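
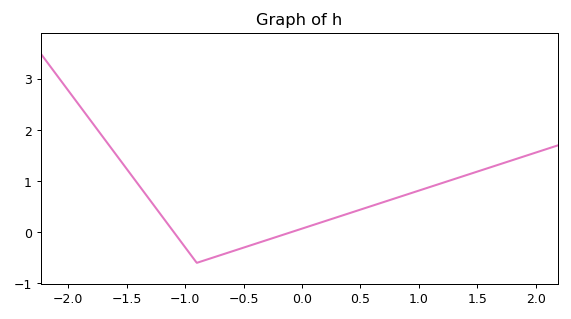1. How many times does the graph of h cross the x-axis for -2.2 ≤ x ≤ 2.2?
2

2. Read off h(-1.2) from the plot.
0.3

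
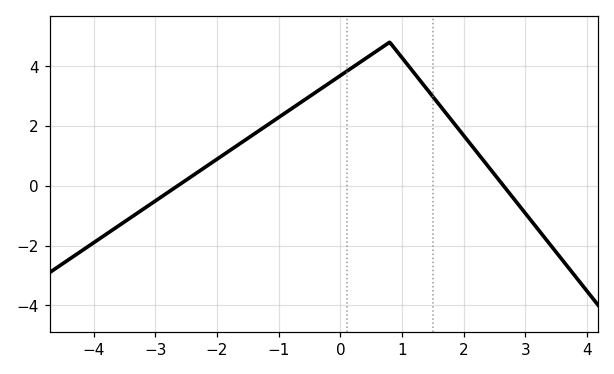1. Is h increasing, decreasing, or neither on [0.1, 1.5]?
neither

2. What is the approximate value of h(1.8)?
2.2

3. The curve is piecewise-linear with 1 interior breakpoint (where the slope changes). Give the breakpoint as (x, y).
(0.8, 4.8)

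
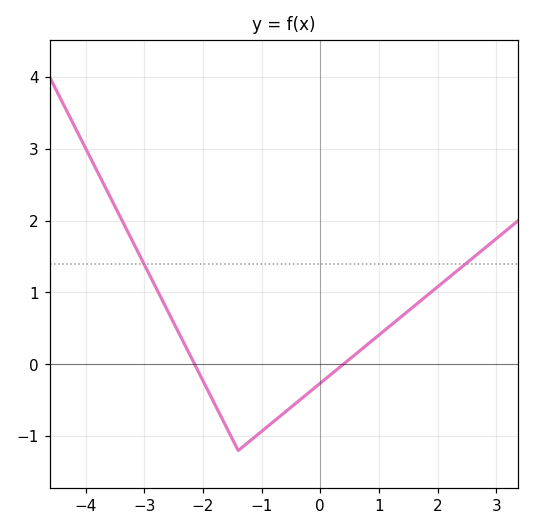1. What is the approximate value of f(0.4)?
0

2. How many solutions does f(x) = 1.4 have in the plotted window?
2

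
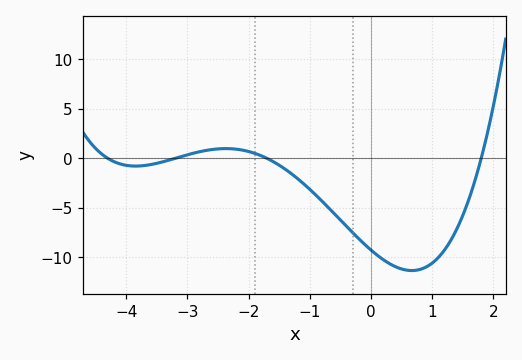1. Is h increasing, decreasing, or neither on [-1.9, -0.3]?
decreasing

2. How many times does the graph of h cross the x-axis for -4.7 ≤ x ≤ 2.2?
4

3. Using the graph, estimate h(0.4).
-10.9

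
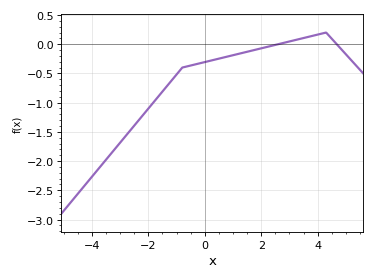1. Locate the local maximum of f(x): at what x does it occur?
4.2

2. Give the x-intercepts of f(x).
2.6, 4.6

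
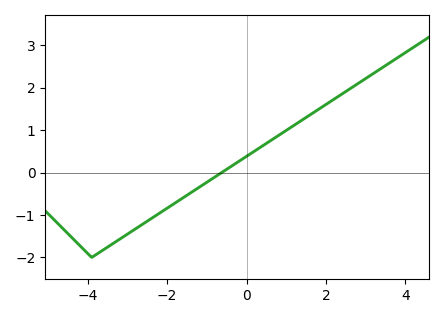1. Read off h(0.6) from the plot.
0.8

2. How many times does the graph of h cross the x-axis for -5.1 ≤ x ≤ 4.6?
1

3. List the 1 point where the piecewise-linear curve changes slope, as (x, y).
(-3.9, -2)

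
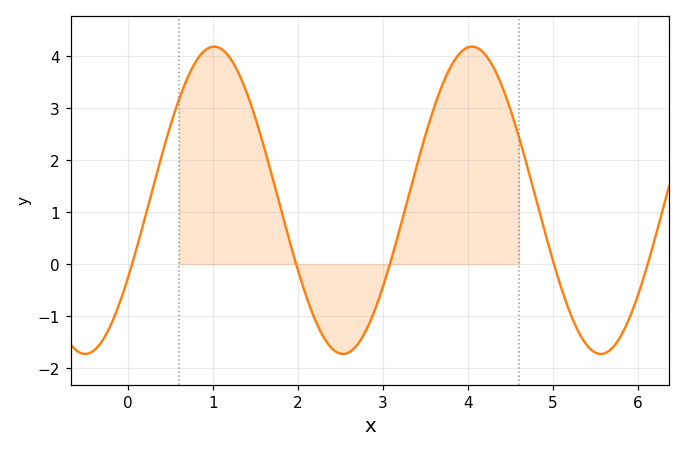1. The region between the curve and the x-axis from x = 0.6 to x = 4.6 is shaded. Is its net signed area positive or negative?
positive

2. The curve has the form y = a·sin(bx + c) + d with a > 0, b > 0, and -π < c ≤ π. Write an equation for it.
y = 2.96sin(2.1x - 0.52) + 1.23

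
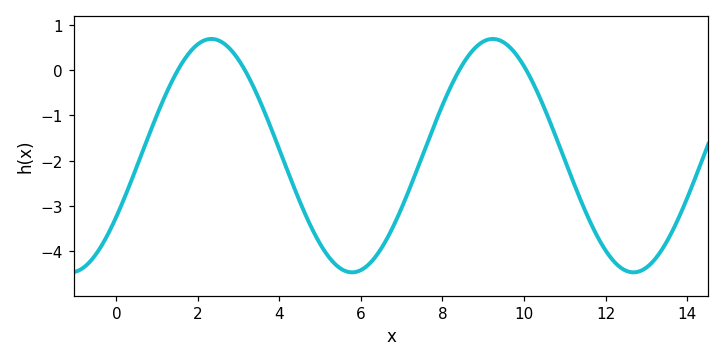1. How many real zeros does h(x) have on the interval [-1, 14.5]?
4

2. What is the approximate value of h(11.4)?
-2.9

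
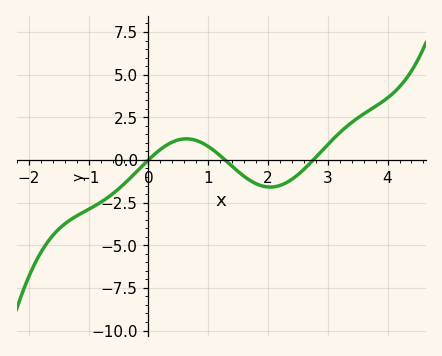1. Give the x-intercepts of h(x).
0, 1.28, 2.76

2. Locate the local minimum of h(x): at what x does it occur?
2.04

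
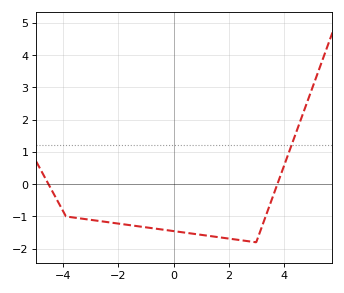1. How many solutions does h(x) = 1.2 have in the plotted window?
1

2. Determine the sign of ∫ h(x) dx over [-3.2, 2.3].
negative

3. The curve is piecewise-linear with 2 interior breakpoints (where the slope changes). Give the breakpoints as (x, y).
(-3.9, -1); (3, -1.8)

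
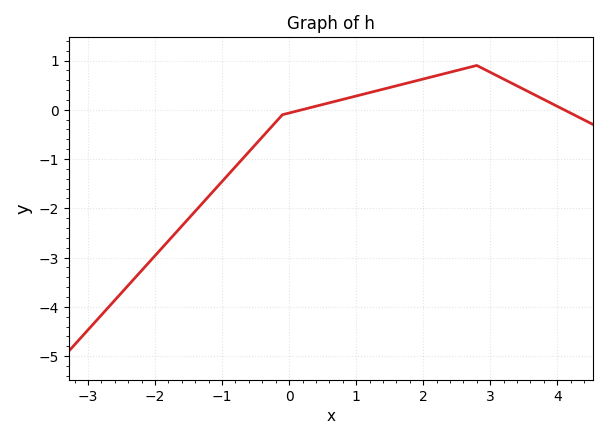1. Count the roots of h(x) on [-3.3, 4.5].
2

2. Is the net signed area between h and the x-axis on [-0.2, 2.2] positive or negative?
positive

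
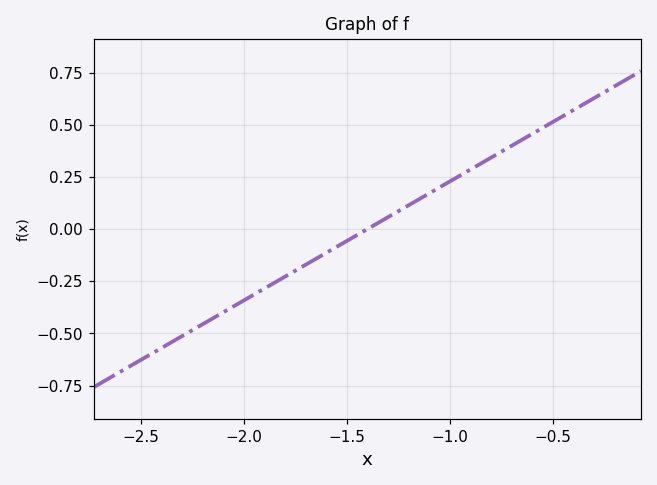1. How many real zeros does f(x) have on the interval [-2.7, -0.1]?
1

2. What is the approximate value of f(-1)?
0.228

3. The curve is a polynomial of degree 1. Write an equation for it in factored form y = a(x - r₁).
y = 0.57(x + 1.4)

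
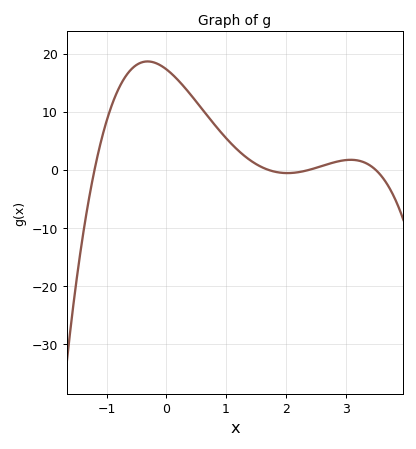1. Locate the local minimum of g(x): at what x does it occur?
2.03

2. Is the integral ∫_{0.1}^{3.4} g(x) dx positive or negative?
positive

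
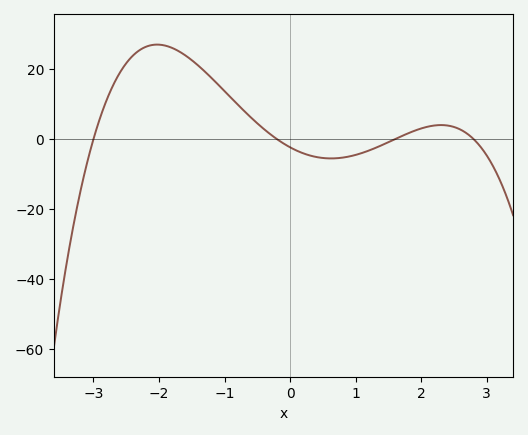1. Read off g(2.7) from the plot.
2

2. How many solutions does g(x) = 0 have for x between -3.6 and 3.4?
4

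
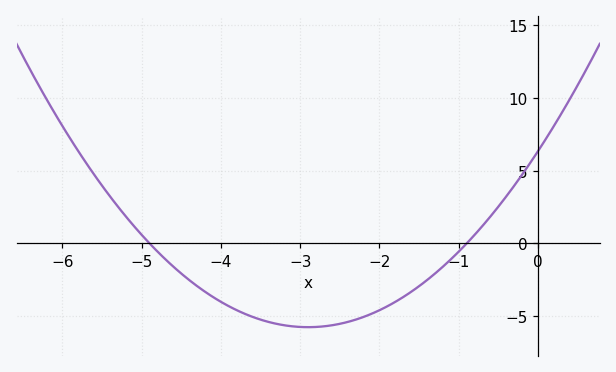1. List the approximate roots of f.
-4.9, -0.9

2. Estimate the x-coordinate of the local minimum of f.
-2.9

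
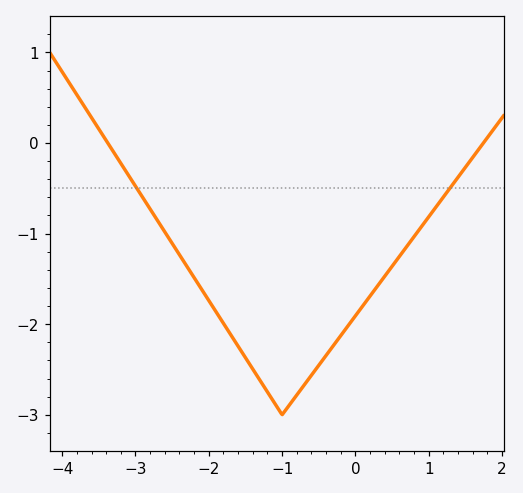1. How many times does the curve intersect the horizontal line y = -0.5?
2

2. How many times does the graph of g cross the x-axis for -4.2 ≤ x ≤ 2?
2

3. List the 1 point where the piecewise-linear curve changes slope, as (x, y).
(-1, -3)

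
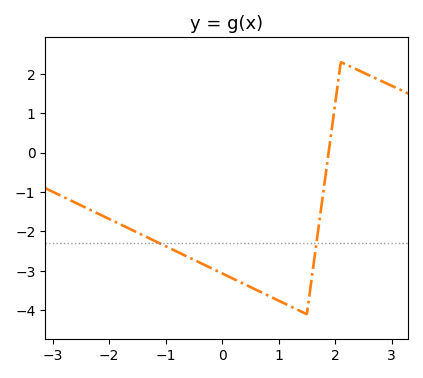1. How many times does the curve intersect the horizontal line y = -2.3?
2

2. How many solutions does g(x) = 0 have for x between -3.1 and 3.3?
1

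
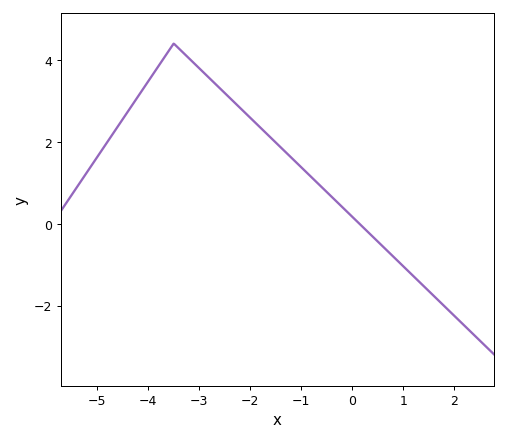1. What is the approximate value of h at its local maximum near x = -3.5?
4.4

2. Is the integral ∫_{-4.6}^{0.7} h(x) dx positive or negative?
positive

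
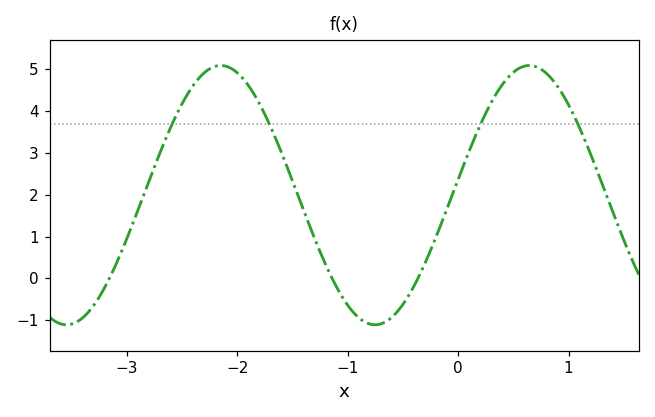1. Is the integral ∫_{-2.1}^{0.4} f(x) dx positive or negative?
positive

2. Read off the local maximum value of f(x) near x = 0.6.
5.1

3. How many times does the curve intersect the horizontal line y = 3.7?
4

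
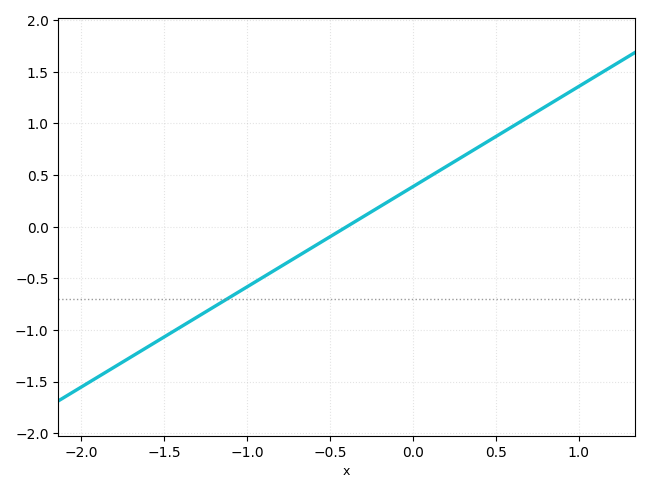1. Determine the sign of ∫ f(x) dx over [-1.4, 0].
negative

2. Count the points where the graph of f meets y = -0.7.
1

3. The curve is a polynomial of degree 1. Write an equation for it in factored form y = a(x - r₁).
y = 0.97(x + 0.4)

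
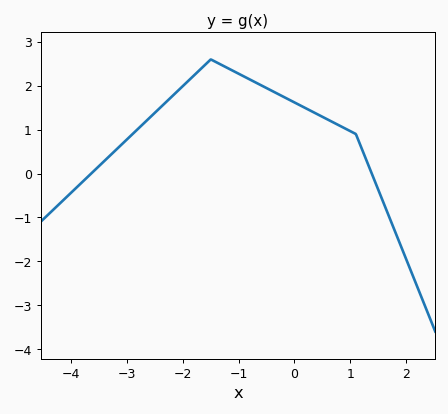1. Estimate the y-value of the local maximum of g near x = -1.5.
2.6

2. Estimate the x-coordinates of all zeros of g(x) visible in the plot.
-3.64, 1.38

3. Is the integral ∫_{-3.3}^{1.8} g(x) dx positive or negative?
positive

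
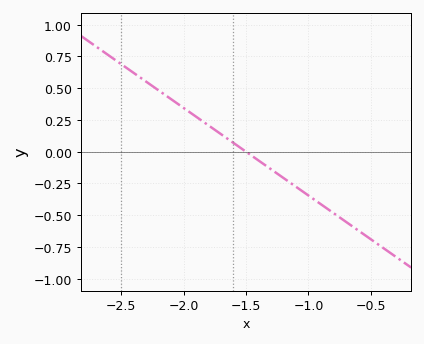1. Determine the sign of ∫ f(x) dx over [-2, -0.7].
negative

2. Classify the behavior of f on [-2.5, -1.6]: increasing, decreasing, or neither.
decreasing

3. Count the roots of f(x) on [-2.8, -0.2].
1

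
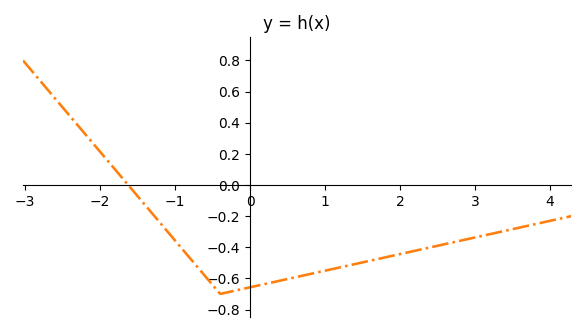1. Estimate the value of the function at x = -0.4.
-0.7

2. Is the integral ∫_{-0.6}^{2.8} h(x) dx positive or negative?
negative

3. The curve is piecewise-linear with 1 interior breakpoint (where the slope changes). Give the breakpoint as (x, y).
(-0.4, -0.7)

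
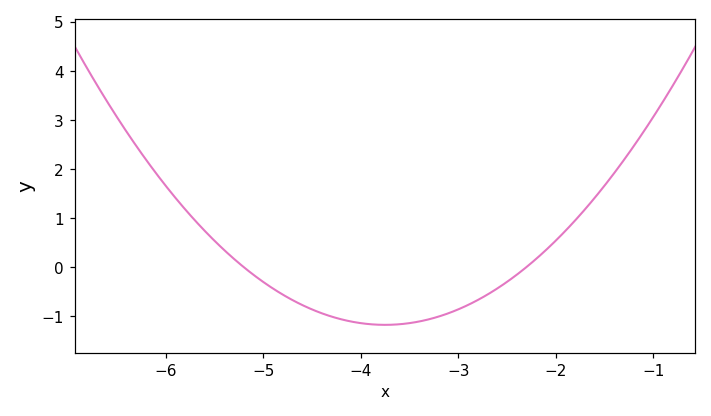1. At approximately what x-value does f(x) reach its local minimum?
-3.75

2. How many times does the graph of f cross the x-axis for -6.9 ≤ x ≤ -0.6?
2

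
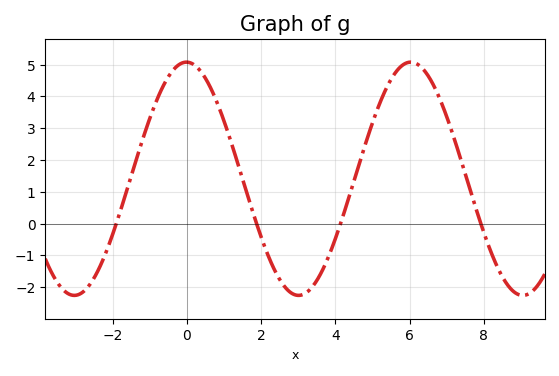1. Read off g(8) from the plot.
-0.274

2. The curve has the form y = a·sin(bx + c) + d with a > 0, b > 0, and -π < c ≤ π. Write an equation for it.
y = 3.67sin(1.04x + 1.58) + 1.41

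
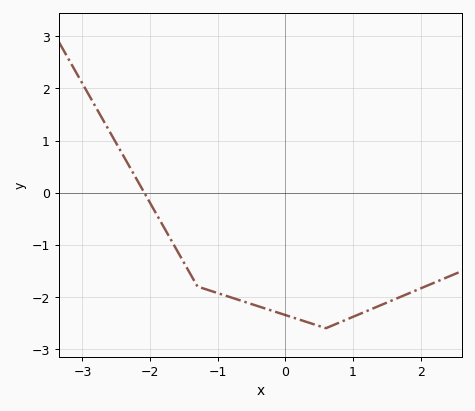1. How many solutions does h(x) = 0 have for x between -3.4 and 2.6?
1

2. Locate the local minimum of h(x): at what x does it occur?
0.6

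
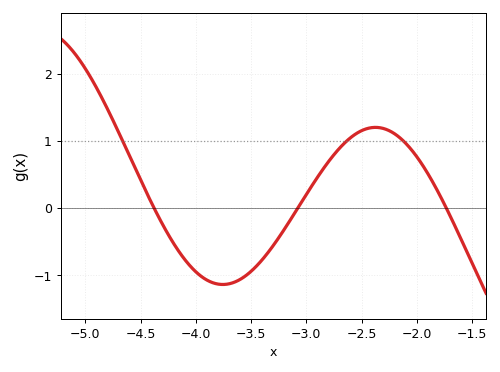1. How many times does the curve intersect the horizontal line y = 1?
3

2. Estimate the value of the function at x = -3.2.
-0.3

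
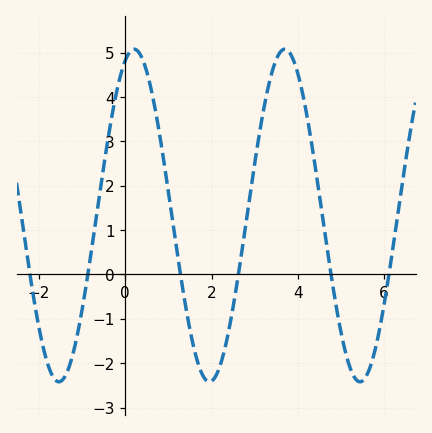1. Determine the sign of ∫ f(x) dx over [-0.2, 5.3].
positive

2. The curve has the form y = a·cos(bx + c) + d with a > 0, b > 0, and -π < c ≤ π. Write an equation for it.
y = 3.75cos(1.8x - 0.37) + 1.33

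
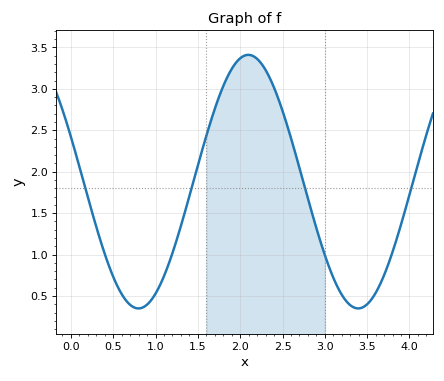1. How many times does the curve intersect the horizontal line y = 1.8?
4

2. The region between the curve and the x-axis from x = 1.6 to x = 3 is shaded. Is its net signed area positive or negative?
positive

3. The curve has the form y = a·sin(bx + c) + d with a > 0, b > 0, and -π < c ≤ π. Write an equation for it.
y = 1.53sin(2.4x + 2.8) + 1.88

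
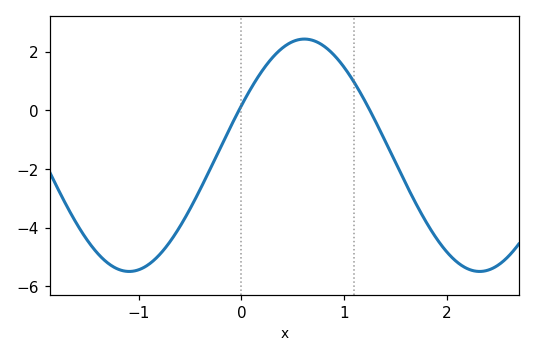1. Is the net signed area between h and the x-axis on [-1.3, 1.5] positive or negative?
negative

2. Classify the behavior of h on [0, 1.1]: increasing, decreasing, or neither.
neither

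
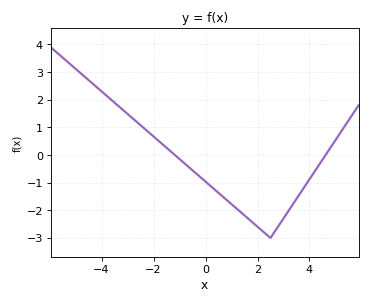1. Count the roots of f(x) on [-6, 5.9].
2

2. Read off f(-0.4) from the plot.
-0.6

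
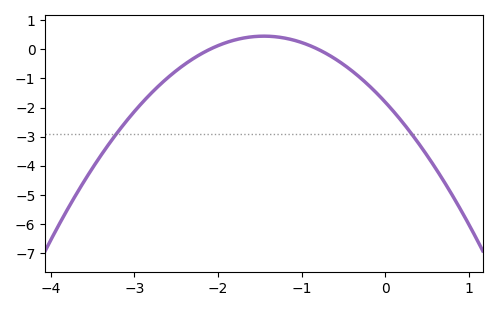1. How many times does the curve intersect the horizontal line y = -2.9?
2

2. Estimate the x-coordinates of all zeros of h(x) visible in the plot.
-2.1, -0.8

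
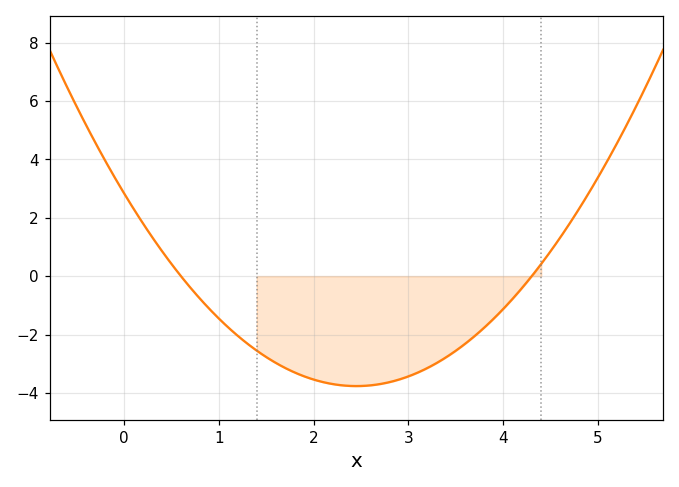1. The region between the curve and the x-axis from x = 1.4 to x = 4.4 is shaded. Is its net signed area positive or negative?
negative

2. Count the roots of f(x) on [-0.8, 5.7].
2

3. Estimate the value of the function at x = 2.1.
-3.63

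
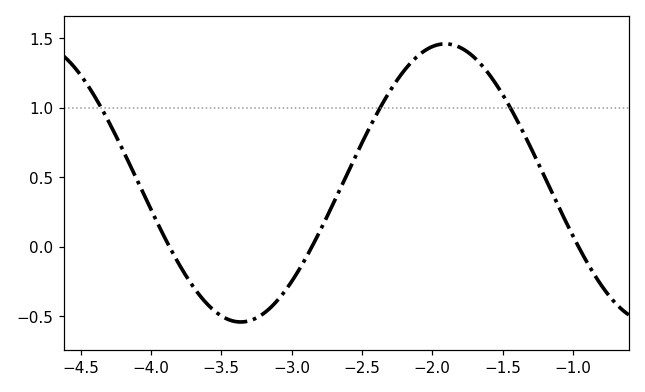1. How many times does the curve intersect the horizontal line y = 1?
3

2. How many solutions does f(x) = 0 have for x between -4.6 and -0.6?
3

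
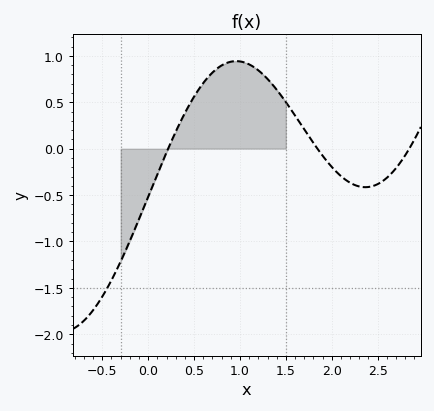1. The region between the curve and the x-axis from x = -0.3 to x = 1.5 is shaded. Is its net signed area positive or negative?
positive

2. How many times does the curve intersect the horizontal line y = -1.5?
1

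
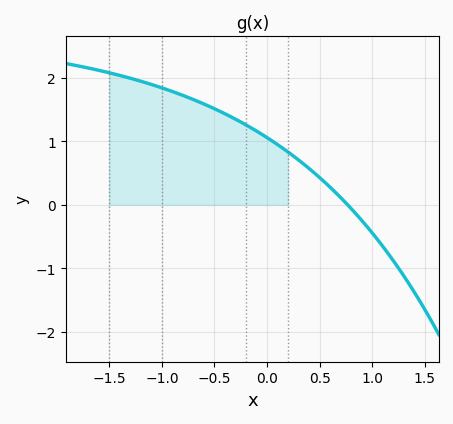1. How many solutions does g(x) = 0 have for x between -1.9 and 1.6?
1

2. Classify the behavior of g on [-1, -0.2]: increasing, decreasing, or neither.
decreasing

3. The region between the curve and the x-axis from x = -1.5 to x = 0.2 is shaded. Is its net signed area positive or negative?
positive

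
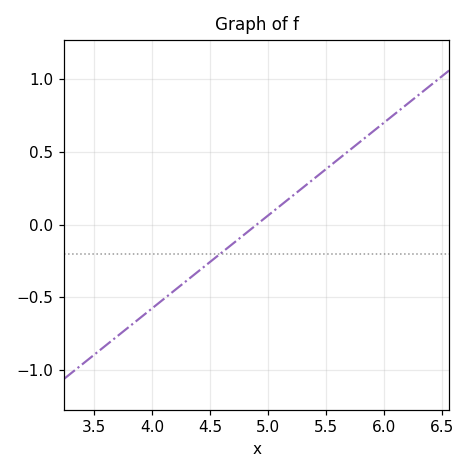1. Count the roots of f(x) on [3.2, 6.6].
1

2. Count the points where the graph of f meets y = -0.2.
1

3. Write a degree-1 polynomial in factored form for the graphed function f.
y = 0.64(x - 4.9)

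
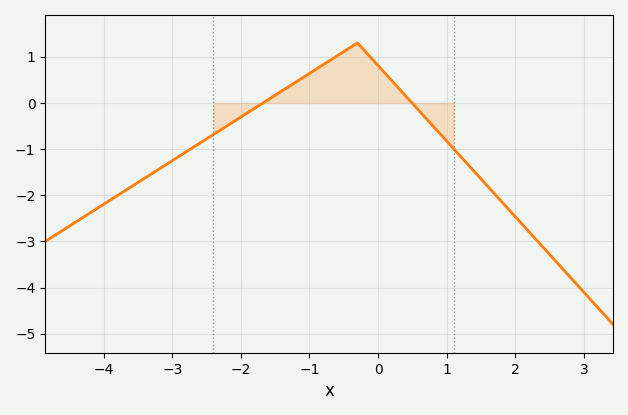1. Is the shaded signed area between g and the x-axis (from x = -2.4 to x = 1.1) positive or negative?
positive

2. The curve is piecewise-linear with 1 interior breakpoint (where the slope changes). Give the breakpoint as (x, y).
(-0.3, 1.3)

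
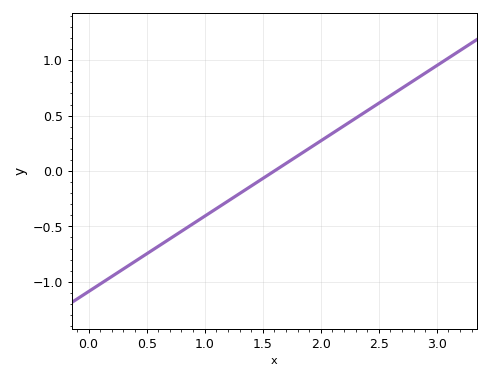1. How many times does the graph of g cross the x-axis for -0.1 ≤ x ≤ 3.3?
1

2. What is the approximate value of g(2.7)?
0.75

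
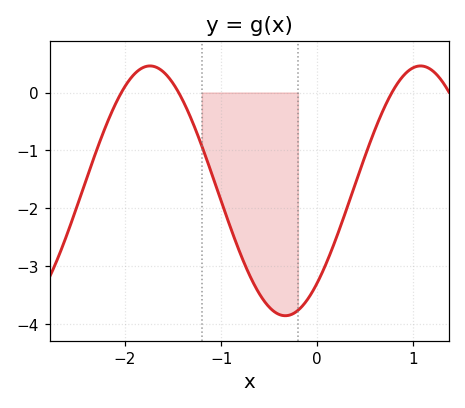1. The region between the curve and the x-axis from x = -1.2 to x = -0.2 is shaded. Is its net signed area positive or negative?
negative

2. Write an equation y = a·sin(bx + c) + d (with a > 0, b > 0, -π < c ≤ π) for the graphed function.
y = 2.16sin(2.2x - 0.83) - 1.7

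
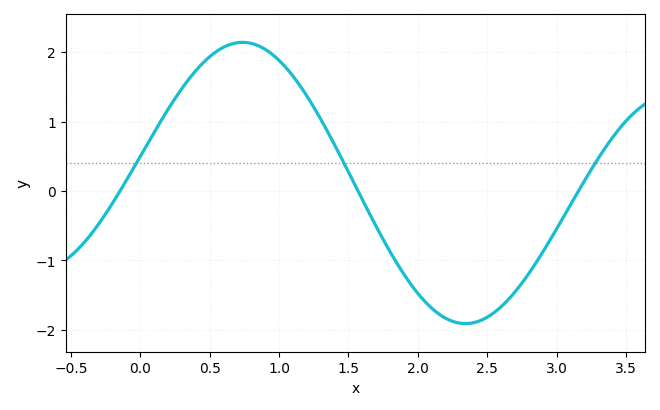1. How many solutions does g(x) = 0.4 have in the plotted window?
3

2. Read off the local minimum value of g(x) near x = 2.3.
-1.9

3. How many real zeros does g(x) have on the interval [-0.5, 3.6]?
3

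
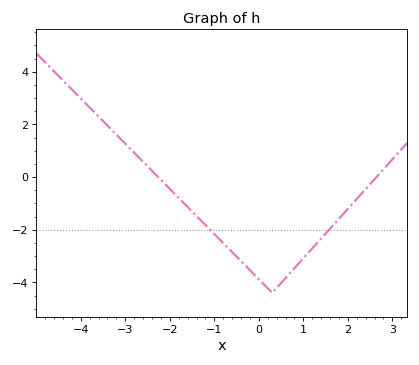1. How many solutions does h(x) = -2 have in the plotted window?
2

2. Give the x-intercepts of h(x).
-2.26, 2.64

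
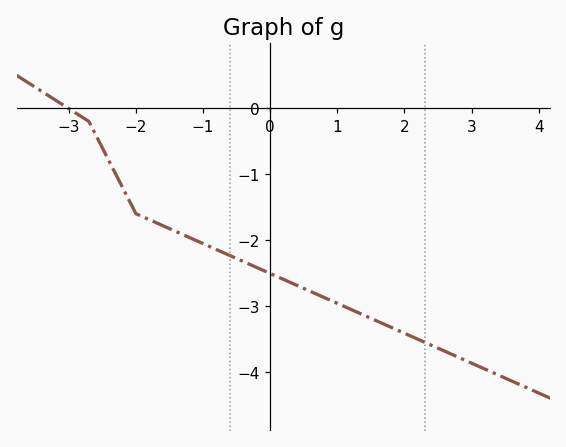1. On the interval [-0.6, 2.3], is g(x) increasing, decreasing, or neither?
decreasing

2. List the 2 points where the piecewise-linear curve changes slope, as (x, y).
(-2.7, -0.2); (-2, -1.6)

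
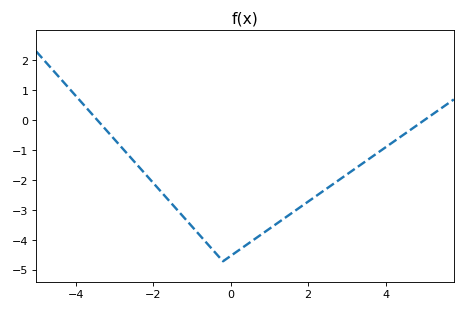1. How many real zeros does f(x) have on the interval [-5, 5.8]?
2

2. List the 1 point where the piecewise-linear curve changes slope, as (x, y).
(-0.2, -4.7)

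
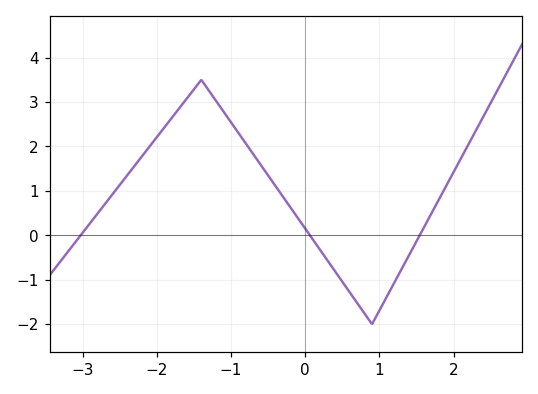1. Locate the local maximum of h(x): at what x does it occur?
-1.4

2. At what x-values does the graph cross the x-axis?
-3.03, 0.064, 1.54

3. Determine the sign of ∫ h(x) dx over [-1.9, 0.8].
positive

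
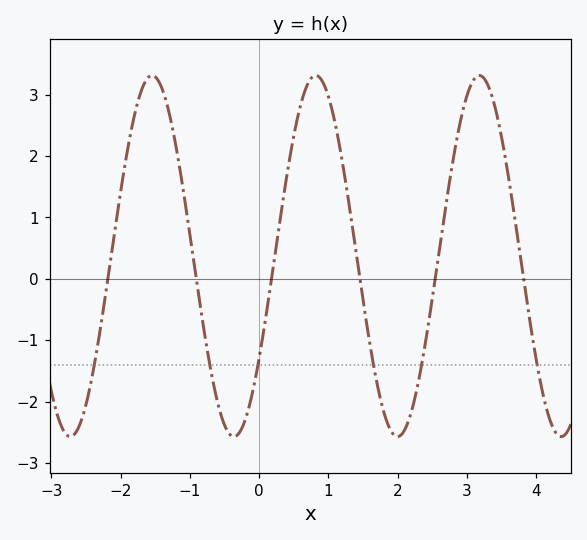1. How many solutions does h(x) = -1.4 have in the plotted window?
6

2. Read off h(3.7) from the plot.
0.9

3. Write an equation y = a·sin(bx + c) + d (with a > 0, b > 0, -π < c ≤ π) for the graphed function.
y = 2.94sin(2.7x - 0.6) + 0.37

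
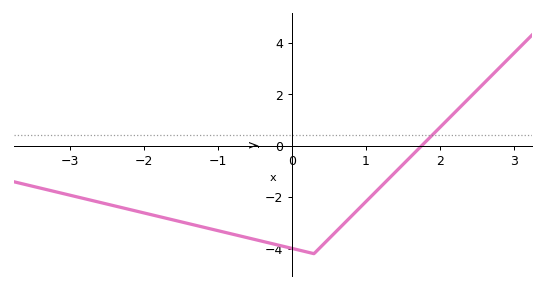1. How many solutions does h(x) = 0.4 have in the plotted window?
1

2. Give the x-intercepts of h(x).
1.75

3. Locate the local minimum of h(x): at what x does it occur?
0.299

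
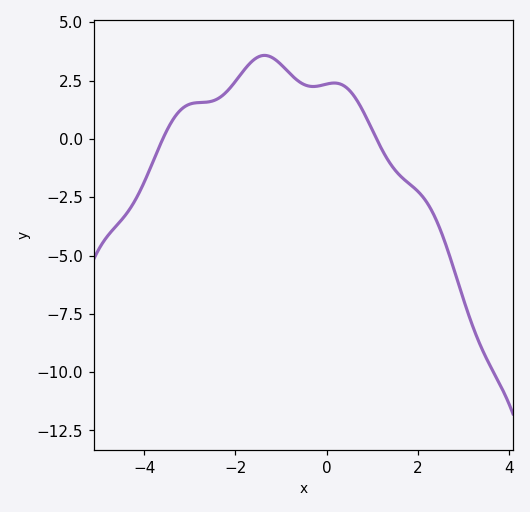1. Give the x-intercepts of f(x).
-3.59, 1.1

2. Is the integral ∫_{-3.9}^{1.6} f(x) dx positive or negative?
positive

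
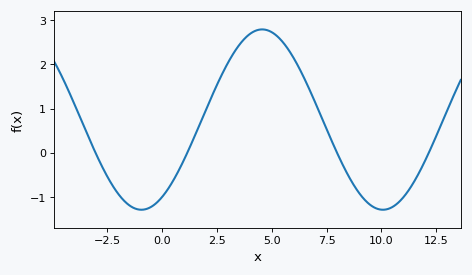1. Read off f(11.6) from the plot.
-0.6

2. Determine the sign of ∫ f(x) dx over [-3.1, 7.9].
positive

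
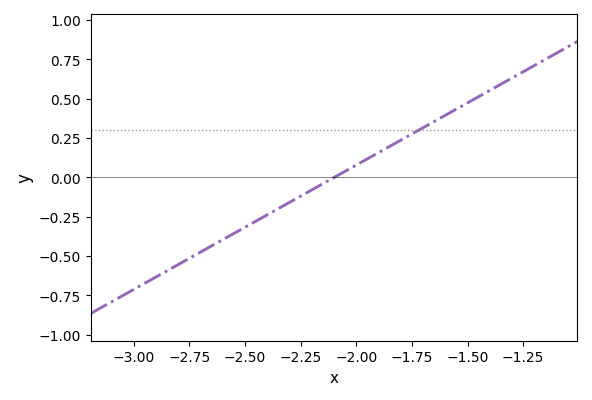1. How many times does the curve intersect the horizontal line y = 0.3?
1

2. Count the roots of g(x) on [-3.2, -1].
1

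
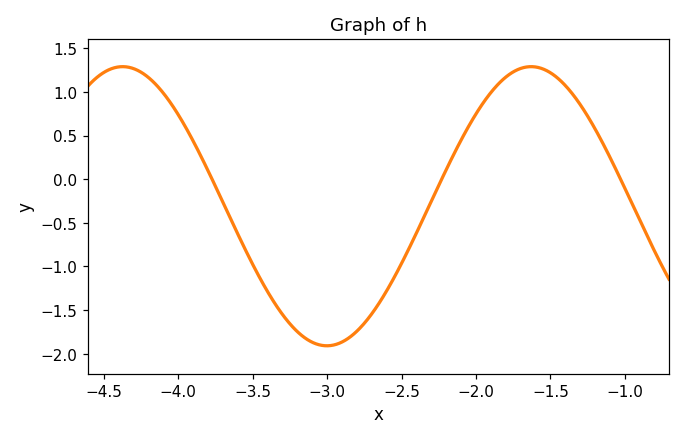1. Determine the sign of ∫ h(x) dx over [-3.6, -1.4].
negative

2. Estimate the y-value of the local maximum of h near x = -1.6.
1.3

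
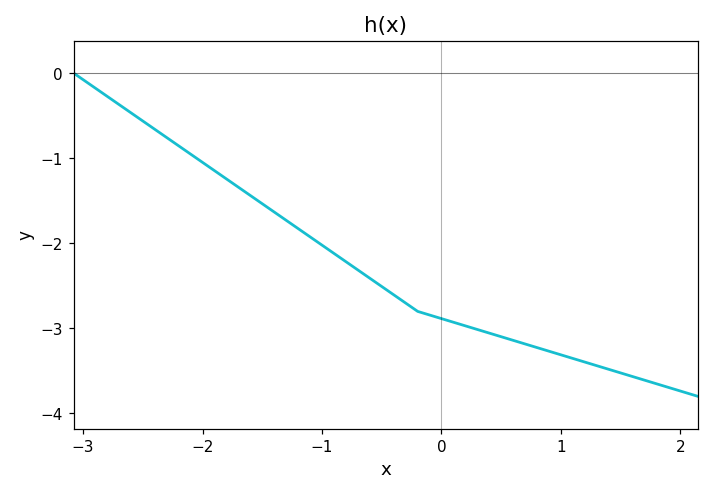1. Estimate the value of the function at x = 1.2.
-3.4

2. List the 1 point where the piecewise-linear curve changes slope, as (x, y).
(-0.2, -2.8)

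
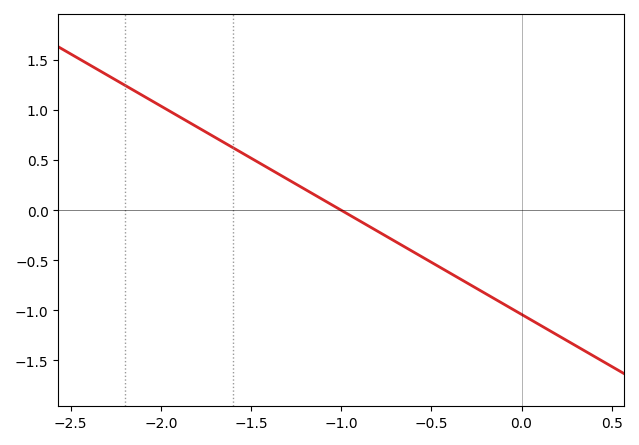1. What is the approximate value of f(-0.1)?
-0.95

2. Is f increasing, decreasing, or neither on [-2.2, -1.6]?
decreasing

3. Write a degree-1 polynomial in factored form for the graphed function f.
y = -1.04(x + 1)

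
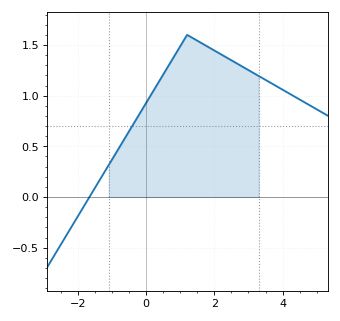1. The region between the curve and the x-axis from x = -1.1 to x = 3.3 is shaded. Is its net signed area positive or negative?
positive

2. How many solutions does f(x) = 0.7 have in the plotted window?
1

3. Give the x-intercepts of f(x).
-1.66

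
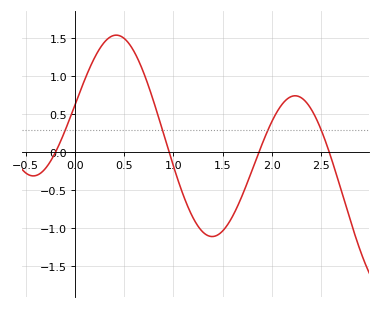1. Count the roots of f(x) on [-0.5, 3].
4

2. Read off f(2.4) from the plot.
0.55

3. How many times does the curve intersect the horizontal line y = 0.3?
4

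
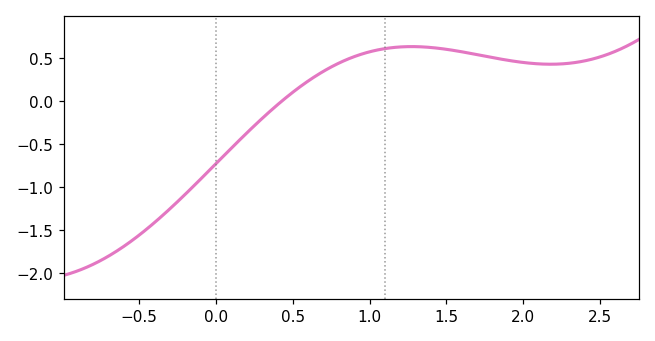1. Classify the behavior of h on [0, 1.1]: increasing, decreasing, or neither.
increasing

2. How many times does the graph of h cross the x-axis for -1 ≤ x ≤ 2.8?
1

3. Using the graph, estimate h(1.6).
0.55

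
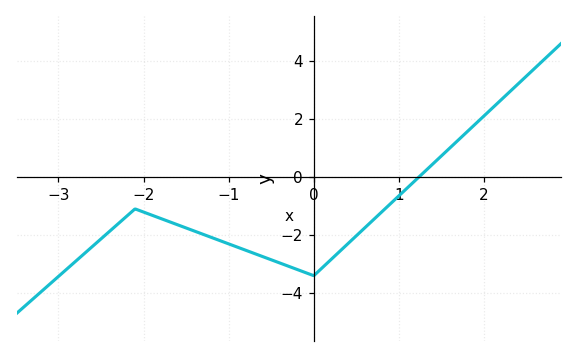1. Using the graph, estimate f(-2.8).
-2.91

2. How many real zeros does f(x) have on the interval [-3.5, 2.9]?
1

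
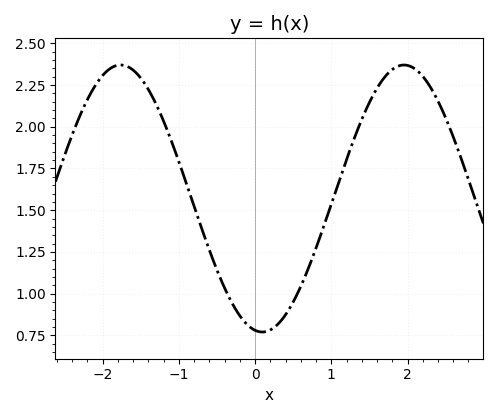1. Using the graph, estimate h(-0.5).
1.14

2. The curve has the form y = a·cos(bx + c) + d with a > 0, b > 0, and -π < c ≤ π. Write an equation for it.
y = 0.8cos(1.69x + 2.98) + 1.57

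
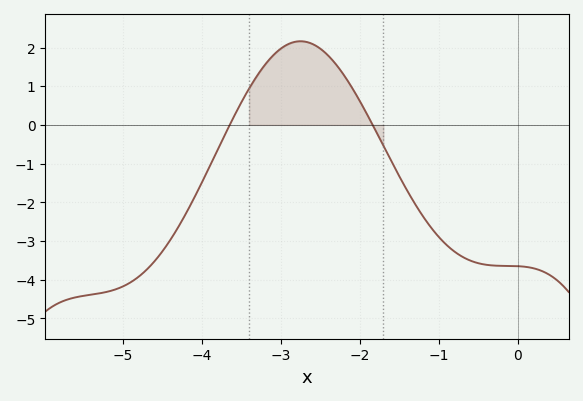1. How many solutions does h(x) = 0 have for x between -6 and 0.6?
2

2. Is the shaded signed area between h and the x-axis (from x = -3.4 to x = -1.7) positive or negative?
positive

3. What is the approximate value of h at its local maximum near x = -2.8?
2.16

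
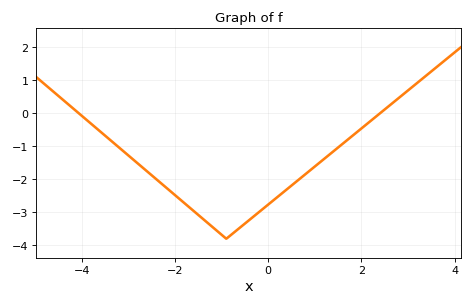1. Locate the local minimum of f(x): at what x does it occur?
-1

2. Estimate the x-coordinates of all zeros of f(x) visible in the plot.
-4, 2.4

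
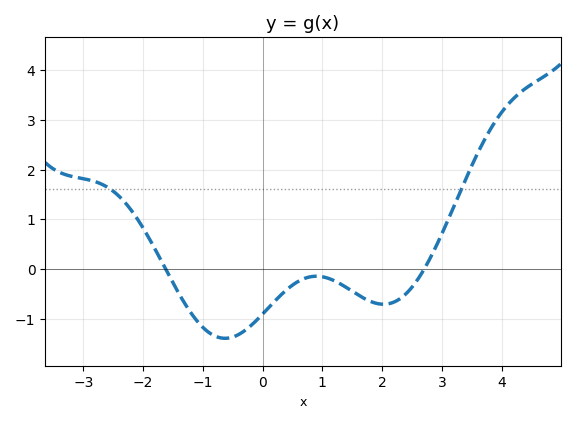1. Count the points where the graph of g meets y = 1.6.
2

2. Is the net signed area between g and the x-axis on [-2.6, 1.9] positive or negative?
negative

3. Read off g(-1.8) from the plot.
0.401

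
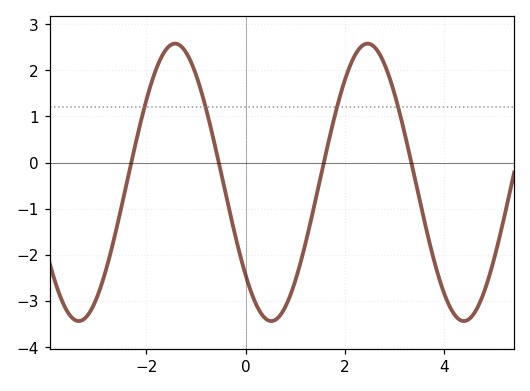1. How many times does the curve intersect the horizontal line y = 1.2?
4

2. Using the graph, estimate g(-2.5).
-0.964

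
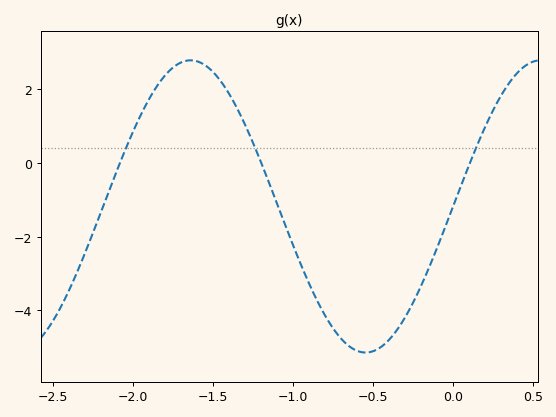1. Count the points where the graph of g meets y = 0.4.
3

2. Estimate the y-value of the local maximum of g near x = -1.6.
2.8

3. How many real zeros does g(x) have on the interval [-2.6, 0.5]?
3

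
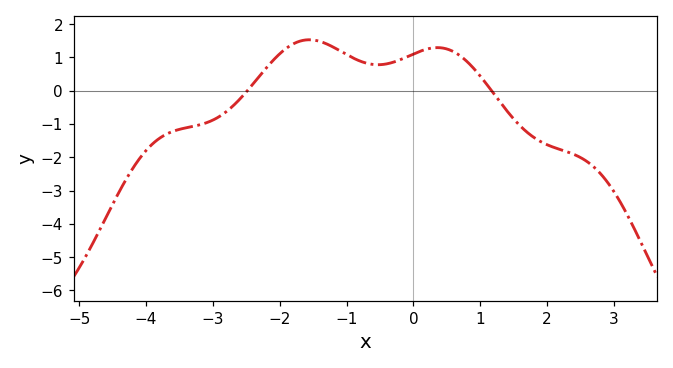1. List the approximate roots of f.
-2.4, 1.2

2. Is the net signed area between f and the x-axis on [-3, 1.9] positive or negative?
positive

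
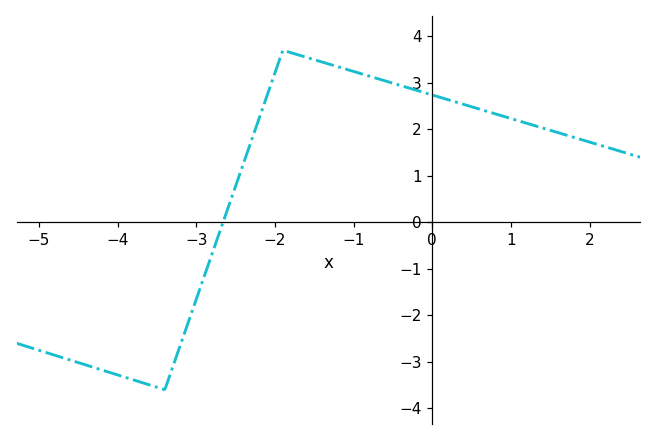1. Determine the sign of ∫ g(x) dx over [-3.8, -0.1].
positive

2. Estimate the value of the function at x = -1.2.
3.3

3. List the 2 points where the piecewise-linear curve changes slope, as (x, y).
(-3.4, -3.6); (-1.9, 3.7)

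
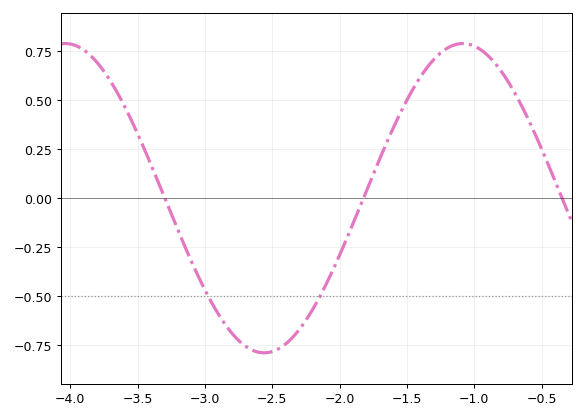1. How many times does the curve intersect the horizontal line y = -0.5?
2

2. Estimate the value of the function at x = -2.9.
-0.6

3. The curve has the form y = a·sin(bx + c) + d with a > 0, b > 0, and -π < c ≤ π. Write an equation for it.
y = 0.79sin(2.1x - 2.4) + 0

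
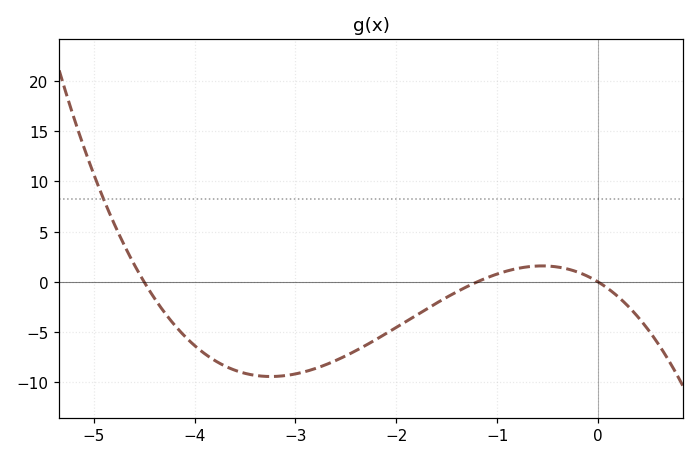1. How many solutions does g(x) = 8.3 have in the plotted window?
1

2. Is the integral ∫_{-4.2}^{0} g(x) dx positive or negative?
negative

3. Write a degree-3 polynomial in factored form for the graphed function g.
y = -1.13(x + 4.5)(x + 1.2)(x - 0)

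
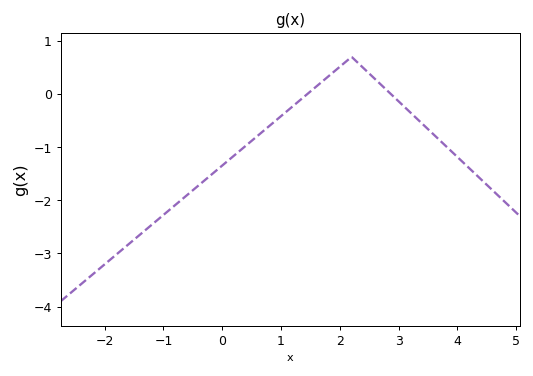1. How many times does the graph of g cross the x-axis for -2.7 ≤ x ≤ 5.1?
2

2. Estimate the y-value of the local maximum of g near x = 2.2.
0.699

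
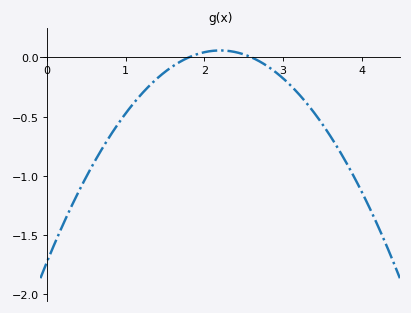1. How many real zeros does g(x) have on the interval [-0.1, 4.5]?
2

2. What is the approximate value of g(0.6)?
-0.888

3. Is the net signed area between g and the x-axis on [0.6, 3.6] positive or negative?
negative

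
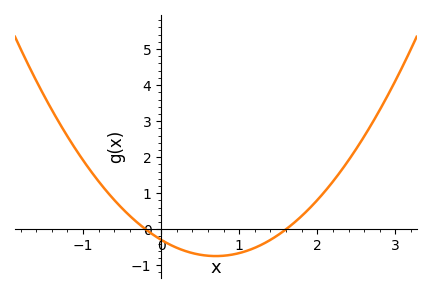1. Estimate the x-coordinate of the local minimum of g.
0.7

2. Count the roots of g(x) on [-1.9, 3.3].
2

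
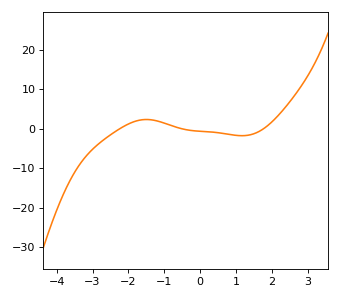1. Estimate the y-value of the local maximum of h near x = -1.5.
2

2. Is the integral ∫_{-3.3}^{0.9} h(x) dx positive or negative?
negative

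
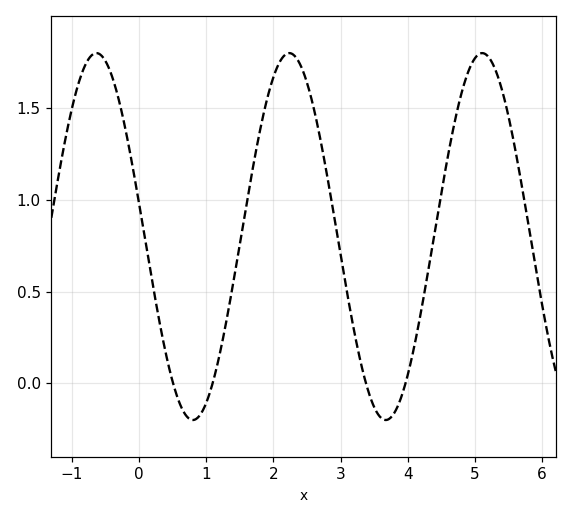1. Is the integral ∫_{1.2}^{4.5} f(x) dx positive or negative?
positive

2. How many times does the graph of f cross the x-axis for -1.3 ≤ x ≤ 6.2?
4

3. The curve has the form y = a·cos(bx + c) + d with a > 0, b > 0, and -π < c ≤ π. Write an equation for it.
y = 1cos(2.19x + 1.38) + 0.8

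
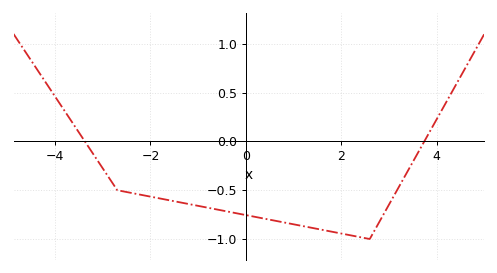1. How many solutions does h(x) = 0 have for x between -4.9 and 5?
2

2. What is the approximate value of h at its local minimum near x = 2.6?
-1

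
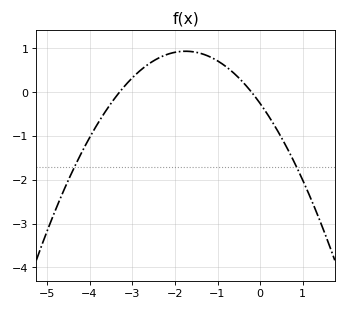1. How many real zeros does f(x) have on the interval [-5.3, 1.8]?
2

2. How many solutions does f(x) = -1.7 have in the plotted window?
2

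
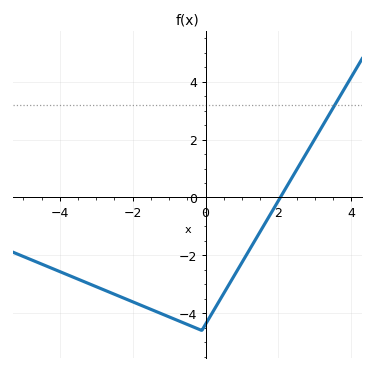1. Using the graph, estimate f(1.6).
-1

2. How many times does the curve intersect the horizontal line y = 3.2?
1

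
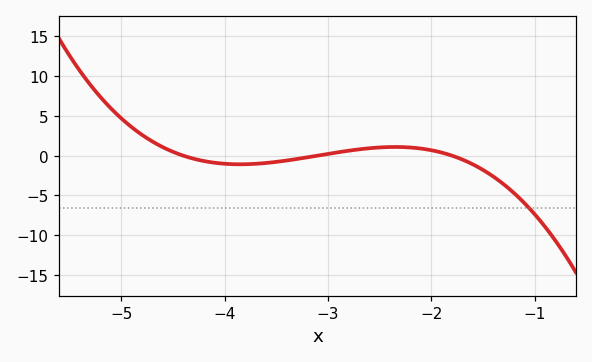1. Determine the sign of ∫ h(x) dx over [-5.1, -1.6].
positive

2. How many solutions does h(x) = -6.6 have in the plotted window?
1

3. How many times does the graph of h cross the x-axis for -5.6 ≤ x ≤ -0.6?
3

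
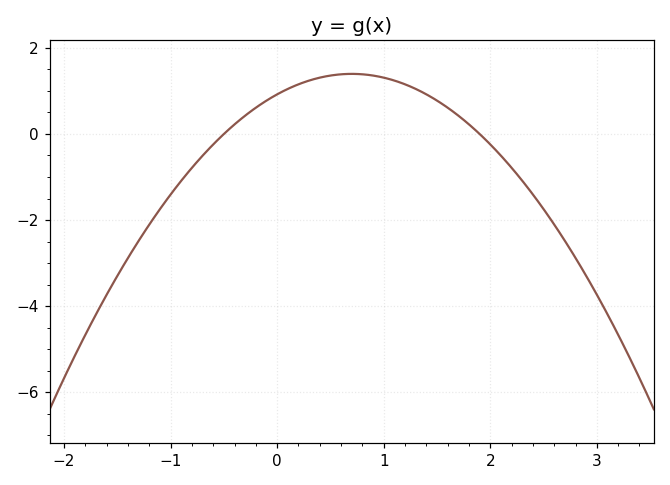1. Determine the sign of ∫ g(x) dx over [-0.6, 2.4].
positive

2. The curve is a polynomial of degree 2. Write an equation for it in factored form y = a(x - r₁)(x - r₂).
y = -0.97(x + 0.5)(x - 1.9)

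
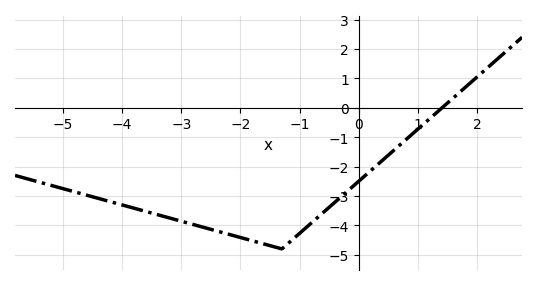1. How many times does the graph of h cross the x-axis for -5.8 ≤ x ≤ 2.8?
1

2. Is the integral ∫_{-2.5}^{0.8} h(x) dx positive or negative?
negative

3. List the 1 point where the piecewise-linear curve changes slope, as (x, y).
(-1.3, -4.8)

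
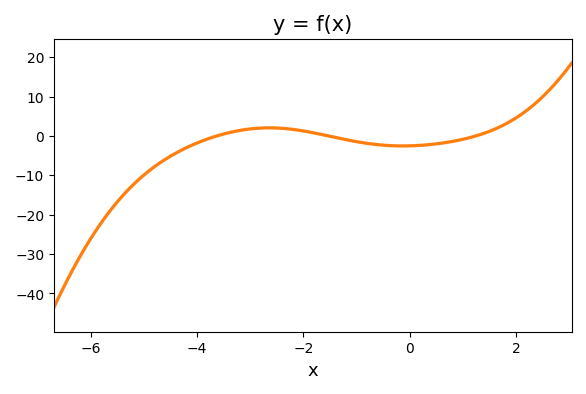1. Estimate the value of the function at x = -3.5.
0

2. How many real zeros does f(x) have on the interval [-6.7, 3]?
3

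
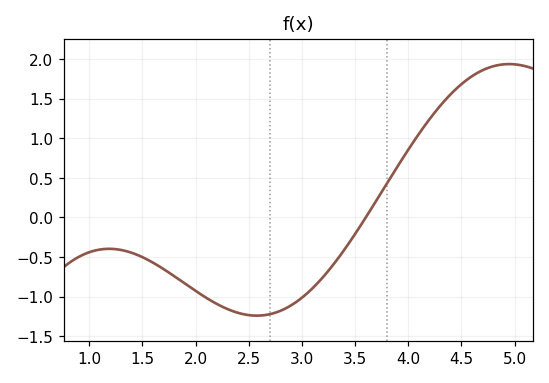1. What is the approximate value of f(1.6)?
-0.571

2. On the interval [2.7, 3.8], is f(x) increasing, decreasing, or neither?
increasing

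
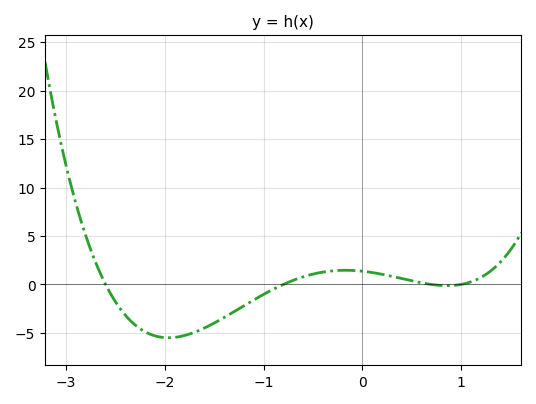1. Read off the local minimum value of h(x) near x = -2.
-5.5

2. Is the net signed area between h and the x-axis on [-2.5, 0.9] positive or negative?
negative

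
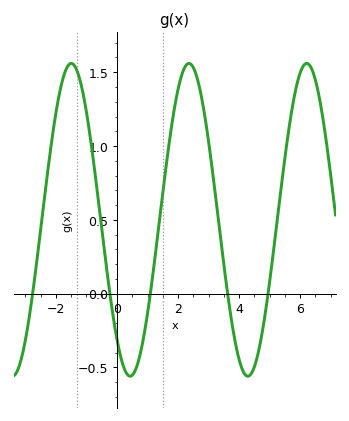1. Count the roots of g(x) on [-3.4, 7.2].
5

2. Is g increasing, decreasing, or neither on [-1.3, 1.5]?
neither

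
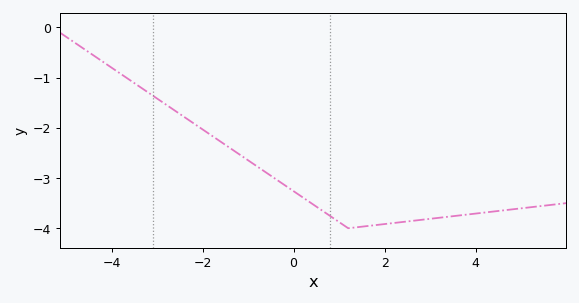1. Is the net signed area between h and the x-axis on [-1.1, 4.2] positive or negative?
negative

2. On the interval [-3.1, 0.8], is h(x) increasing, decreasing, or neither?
decreasing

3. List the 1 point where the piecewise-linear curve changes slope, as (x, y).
(1.2, -4)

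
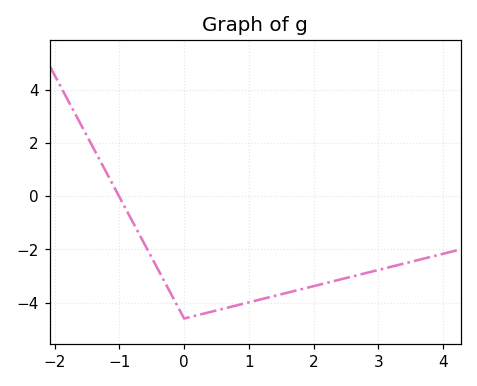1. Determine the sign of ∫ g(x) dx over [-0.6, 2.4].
negative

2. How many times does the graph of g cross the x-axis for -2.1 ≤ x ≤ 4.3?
1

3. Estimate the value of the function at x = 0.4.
-4.4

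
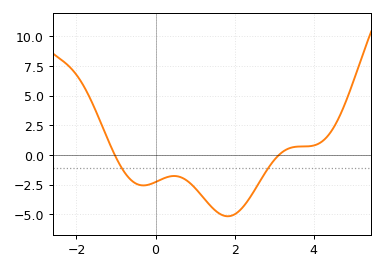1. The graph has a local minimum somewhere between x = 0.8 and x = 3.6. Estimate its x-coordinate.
1.83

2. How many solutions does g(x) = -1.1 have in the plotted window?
2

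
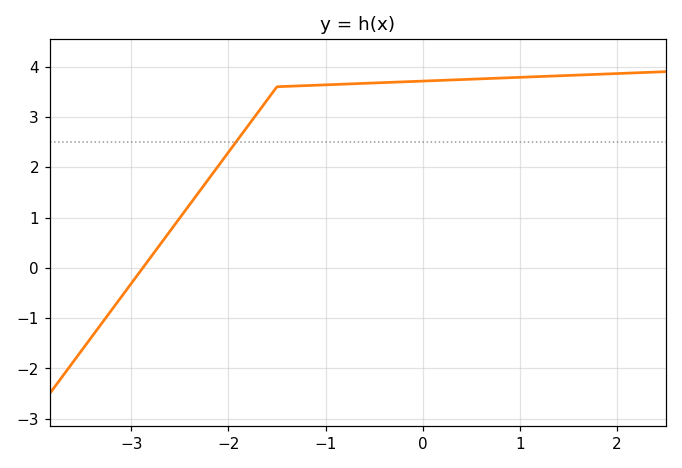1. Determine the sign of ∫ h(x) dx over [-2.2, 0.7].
positive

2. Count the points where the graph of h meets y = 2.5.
1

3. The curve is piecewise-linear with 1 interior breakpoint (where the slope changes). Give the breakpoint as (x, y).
(-1.5, 3.6)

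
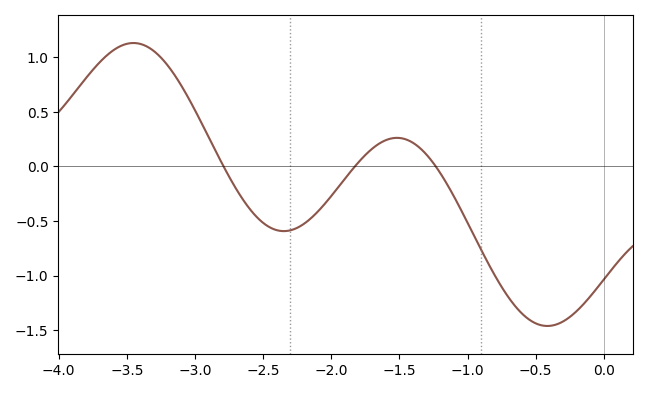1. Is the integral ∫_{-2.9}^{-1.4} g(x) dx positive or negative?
negative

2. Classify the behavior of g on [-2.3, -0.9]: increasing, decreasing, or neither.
neither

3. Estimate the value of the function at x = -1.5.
0.262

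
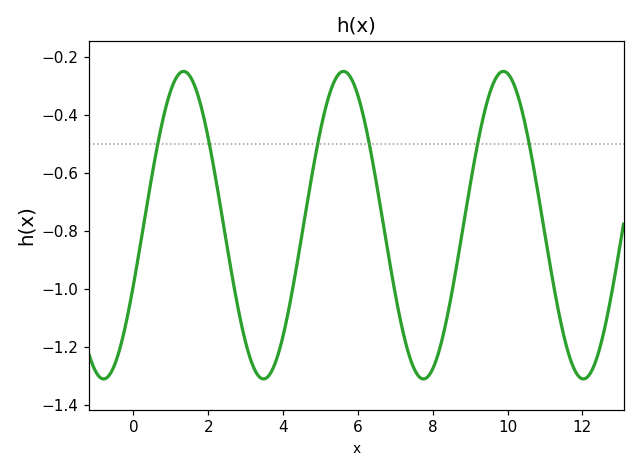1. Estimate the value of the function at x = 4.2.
-1.04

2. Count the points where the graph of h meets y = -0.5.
6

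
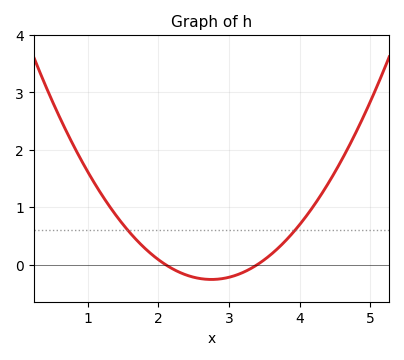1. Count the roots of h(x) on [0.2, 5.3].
2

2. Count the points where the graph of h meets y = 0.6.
2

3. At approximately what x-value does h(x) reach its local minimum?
2.75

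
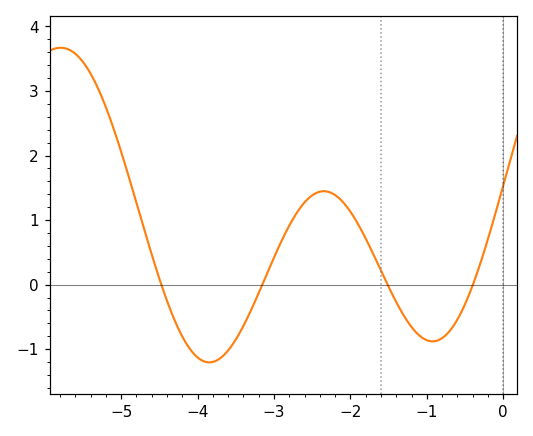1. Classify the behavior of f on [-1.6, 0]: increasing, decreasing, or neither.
neither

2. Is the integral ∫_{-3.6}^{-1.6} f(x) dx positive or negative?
positive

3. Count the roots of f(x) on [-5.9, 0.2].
4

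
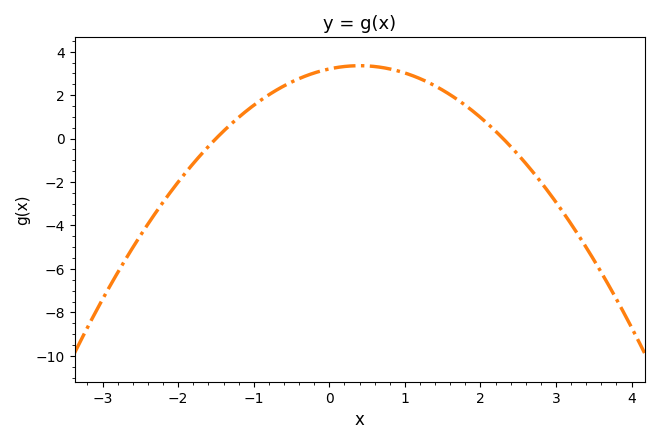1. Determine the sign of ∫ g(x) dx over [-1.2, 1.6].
positive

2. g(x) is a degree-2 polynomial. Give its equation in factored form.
y = -0.93(x + 1.5)(x - 2.3)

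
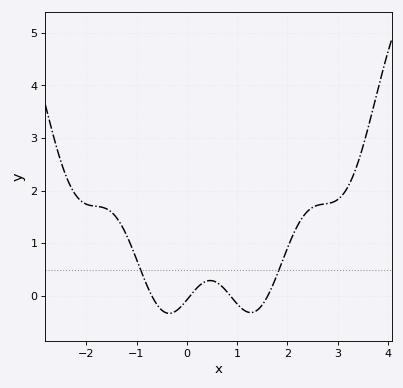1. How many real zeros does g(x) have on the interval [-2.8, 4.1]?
4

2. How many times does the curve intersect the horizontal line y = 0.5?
2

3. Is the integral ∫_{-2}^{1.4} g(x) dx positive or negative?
positive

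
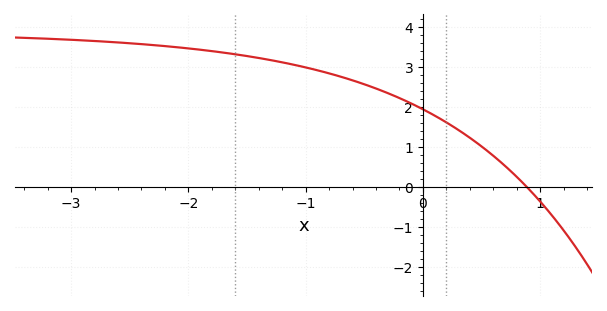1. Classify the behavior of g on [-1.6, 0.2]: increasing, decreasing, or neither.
decreasing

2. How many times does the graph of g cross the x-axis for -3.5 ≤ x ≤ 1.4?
1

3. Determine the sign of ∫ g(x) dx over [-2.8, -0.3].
positive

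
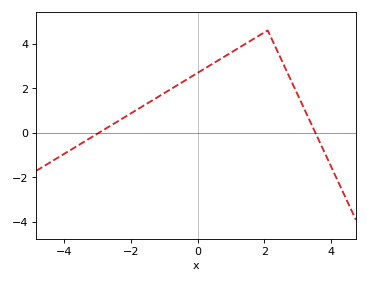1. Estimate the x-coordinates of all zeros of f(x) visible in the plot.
-3, 3.6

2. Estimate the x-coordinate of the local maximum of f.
2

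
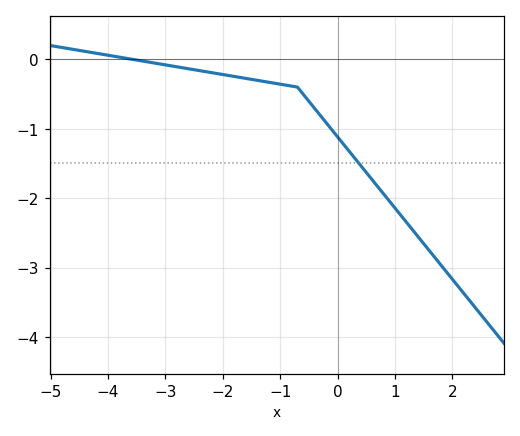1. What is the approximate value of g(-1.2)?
-0.3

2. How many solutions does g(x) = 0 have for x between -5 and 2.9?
1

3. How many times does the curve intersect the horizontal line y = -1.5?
1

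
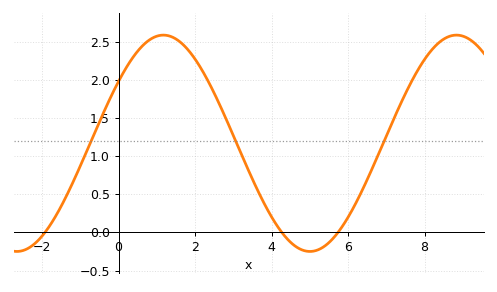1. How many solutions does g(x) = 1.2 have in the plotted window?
3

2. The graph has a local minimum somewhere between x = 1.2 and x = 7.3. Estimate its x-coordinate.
5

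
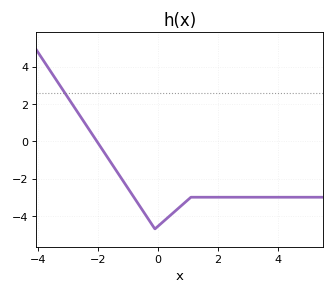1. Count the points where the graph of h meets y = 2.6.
1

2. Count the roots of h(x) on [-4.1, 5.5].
1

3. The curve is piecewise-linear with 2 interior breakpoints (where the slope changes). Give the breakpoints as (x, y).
(-0.1, -4.7); (1.1, -3)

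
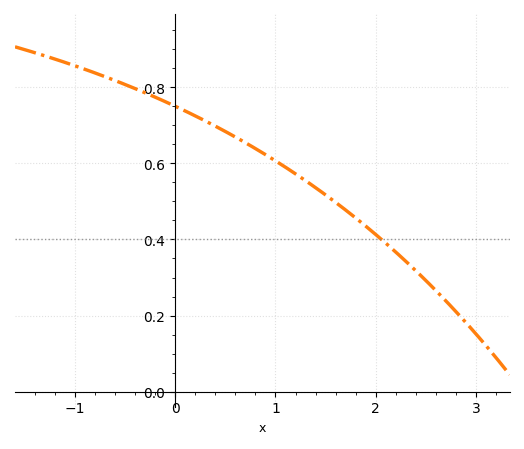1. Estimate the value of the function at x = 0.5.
0.684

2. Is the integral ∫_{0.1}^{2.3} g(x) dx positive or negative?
positive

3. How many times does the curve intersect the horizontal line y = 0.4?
1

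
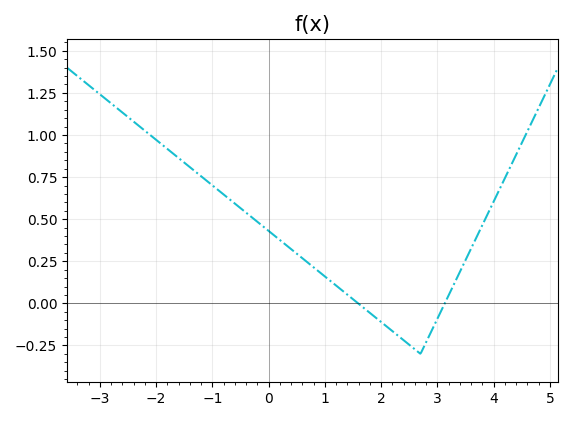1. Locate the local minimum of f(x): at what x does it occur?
2.6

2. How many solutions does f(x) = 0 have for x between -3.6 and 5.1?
2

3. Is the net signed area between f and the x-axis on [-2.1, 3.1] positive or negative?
positive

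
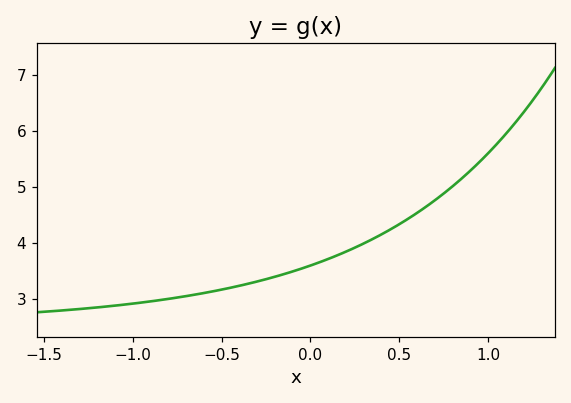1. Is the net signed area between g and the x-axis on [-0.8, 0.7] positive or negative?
positive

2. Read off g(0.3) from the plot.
3.98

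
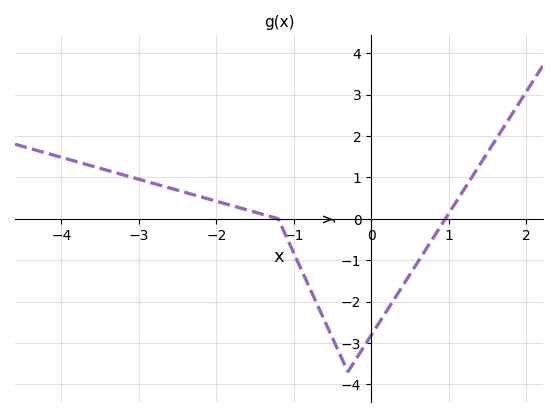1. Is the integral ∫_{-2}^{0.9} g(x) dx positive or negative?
negative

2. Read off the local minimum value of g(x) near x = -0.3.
-3.7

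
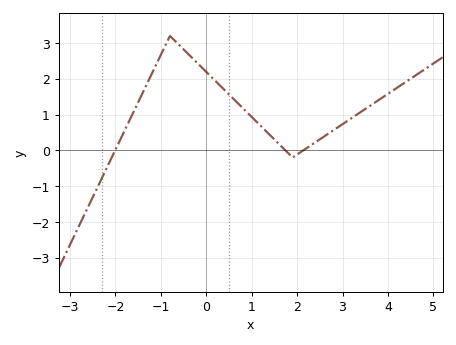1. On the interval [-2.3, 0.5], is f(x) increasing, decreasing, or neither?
neither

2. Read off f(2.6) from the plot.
0.393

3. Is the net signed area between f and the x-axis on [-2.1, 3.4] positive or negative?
positive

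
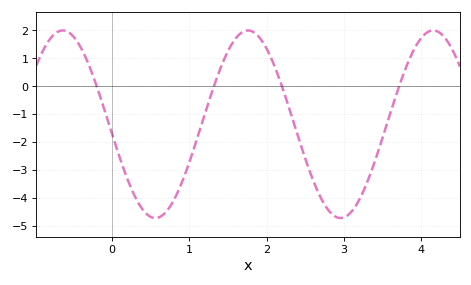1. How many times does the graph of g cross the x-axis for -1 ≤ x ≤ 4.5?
4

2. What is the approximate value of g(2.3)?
-0.867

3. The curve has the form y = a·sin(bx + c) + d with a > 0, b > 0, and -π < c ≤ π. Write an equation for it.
y = 3.36sin(2.62x - 3.03) - 1.36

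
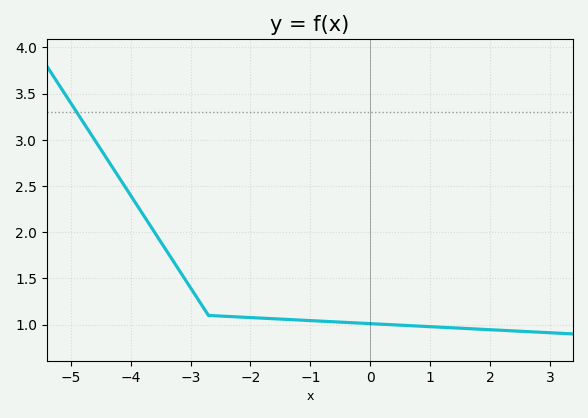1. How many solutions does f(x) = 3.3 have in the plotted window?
1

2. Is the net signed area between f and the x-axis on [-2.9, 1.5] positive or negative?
positive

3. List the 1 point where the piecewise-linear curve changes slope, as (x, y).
(-2.7, 1.1)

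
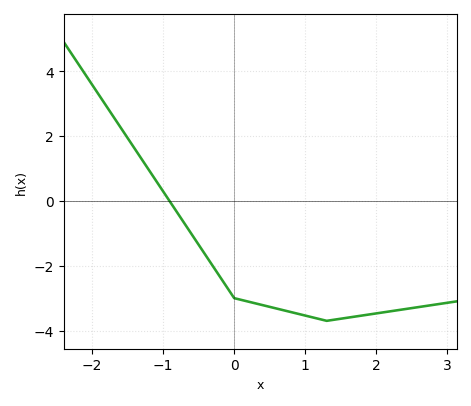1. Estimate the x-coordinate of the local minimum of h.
1.3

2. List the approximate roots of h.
-0.9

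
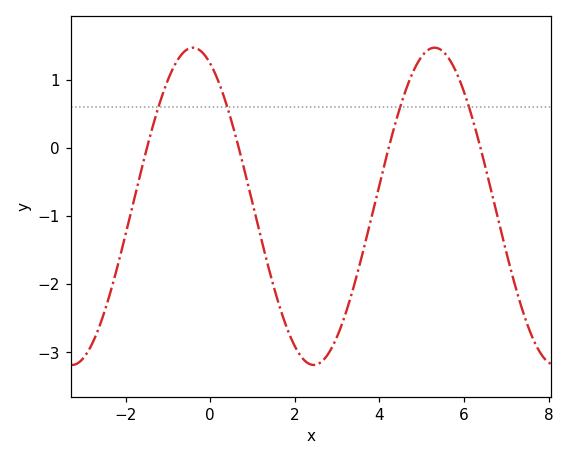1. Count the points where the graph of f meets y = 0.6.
4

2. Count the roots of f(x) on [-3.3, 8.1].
4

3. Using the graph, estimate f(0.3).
0.8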